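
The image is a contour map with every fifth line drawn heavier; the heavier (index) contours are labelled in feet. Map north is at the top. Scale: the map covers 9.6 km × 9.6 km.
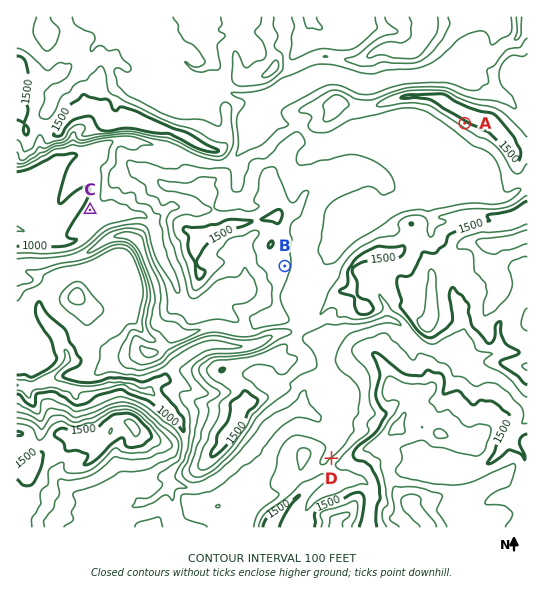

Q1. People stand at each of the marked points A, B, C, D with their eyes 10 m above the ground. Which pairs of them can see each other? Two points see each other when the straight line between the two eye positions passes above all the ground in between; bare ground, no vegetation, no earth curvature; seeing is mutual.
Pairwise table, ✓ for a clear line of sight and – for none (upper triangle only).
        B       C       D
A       ✓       –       –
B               –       ✓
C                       –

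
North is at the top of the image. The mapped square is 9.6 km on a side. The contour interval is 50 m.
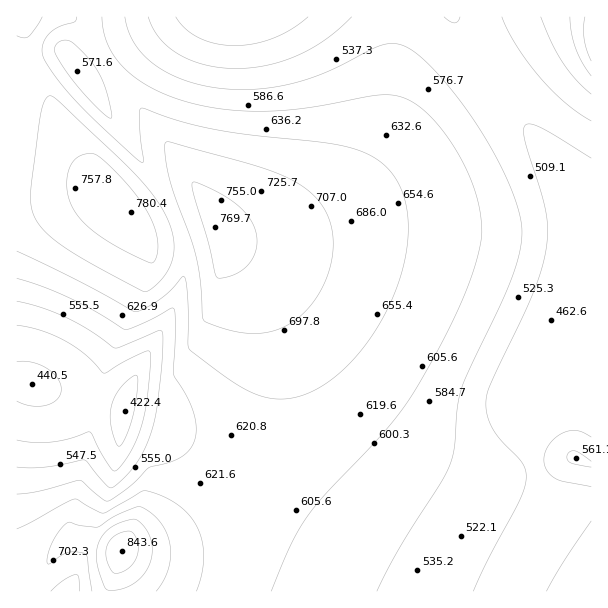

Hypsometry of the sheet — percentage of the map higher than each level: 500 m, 84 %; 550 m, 69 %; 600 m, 52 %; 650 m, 29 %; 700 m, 14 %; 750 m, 4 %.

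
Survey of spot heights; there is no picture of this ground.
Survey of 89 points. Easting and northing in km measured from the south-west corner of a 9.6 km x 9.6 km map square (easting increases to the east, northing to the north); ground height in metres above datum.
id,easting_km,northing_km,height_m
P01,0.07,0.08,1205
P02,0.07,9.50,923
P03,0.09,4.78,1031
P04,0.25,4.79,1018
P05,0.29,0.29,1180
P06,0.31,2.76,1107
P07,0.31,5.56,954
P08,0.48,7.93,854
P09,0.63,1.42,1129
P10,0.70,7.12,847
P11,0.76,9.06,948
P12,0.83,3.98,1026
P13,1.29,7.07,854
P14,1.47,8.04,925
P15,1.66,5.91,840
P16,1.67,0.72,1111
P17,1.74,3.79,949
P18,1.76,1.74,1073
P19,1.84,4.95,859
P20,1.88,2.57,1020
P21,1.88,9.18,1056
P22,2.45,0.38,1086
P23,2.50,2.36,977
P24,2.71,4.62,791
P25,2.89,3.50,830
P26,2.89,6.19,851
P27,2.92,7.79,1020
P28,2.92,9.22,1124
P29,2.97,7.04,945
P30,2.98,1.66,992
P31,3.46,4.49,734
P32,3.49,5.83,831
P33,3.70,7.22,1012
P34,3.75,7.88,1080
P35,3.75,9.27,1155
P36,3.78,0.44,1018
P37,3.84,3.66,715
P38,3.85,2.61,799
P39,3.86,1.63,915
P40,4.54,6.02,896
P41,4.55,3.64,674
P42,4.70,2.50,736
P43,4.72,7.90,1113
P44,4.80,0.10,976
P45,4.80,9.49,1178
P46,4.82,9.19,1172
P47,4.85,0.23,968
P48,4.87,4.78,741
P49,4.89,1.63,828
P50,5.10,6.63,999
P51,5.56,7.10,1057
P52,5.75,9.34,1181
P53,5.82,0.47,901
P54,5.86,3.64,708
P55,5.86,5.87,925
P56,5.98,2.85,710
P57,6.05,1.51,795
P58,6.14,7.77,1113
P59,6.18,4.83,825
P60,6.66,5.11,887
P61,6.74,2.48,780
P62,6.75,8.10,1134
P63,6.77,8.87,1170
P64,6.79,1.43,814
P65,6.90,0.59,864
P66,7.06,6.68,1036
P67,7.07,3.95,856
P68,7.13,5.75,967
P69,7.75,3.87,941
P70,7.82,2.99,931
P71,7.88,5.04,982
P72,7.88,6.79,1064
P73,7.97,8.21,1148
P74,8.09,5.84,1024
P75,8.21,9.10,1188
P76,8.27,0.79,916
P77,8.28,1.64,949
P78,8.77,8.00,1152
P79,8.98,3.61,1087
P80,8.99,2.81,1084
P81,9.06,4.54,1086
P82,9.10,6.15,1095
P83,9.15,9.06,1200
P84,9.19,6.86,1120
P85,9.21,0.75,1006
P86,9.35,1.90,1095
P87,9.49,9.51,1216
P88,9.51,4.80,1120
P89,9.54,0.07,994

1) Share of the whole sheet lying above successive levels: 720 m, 96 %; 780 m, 89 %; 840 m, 81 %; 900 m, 65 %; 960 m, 53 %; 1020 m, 41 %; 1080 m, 27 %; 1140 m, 11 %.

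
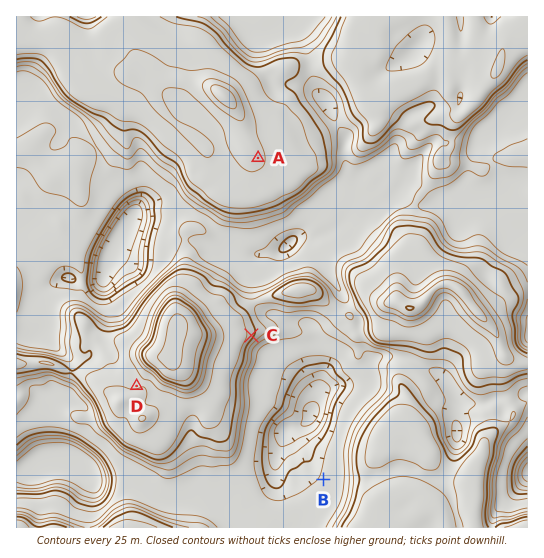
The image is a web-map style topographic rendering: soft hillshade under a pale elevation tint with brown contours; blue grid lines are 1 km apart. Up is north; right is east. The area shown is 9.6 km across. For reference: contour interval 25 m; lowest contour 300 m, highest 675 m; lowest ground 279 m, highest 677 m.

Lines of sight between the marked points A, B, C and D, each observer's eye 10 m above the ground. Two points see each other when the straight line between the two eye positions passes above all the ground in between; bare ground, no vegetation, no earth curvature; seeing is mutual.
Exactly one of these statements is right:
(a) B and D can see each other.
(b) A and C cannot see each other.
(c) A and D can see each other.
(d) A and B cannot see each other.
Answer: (d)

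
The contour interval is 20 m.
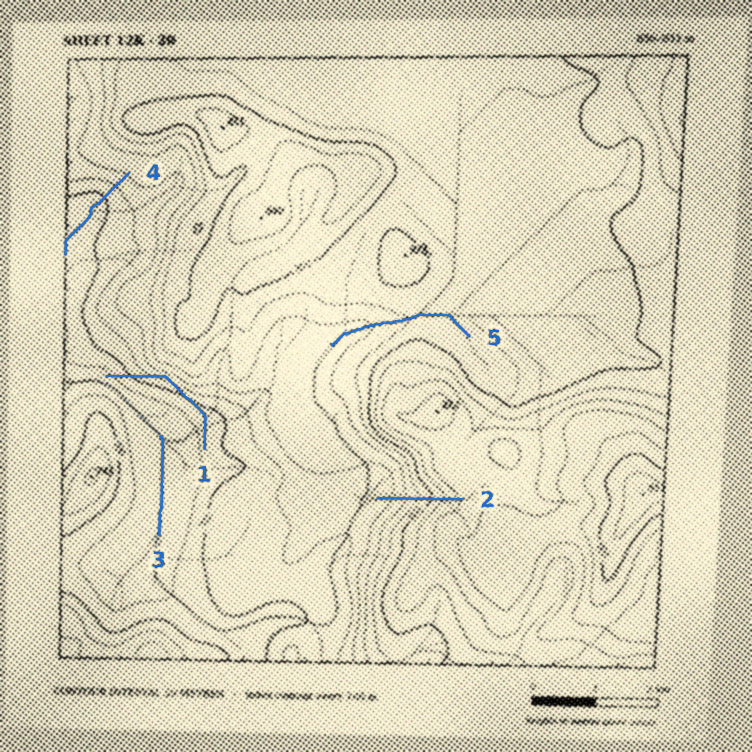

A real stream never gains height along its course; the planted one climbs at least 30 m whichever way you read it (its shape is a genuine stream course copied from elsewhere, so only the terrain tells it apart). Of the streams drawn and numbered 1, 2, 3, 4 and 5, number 1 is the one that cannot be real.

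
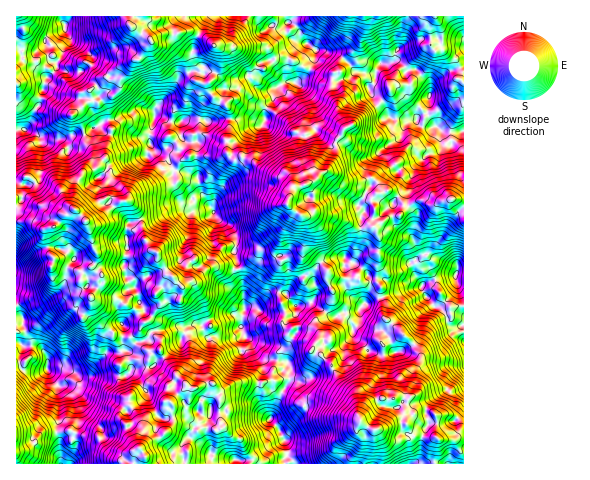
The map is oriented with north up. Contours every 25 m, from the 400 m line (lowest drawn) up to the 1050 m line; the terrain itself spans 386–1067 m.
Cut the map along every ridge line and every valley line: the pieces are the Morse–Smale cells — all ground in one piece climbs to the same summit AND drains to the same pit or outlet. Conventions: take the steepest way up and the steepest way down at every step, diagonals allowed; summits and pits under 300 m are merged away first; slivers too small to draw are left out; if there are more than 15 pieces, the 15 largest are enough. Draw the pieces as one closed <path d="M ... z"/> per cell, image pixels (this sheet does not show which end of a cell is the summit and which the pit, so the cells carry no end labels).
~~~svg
<path d="M292 16l-223 0-4 8 0 7 5 9-13 22 0 6-12 13-6 23-5 8-4 11-5 6-9 2 0 185 7 3 0 8 3 9-3 10 15 0 10 11 0 13 10 16 1 24-2 25 2 4 0 10 3-7 4-2 7 0 3 2 0 7-6 10 0 5 164 0 2-5 17 1 6 4 25-1 3-7-1-14-8-14-16-19-3-10-1-14 4-14 0-7-7-9-4-14-8-9-13 6-14-2-8 2-6-12 7-7 21-5 7 2 5 5 3-10-1-20-4-11-6-8 3-7-3-13 3-13-3-7-6-8-5-2-9-7-1-5-5-5-15-5-3 4-7 0-4-4 0-5-7-12 2-14-5-9-15-10-5-14 6-21 7 1 11 6 7 0 5-3 17 0 4 2 43-2 14 4 3-4 0-10 7-10 3-11-7 3-10-1-7-7-3-7 13 2-4-5 1-9 12-4 10 11 3 9 7 1-3-6 0-16 11-14 7-2-12-3-7-6-1-8 6-7z"/><path d="M362 72l-7 0-6 6-10 3-23-8-5 0-14 9-9-1-8 4-4 3-3 11-7 10 0 10-3 4-14-4-27 0-6 2-31-2-3 1 10 7 4 10 0 29 3 22 15 27 9 7 5 2 6 8 3 7-3 13 4 11 0 9 4 11 3 25 12-3 15-14 6 0 8 3 8 11 18-2 15 11 9 3 7-5 14-1 8-8 9-3 33-11 13-1 2-4-7-8-5-13 15-9 30 12 3 6 6-3 0-137-19 0-7-5-15 0-7-7-26-2-15-15-7-15 6-5 1-9z"/><path d="M427 254l-17 9 5 13 7 8-2 4-13 1-33 11-20 12-11 0-9 5-22-14-18 2-8-11-14-3-13 13-13 2-4 16-5-6-7-2-21 5-7 7 6 12 6-2 16 2 13-6 8 9 3 12 8 11 0 7-4 14 1 14 3 10 16 19 8 14 1 14-3 3 1 5 179-1 0-193-6 2-3-6z"/><path d="M463 16l-170 0-7 10 0 6 6 7 14 4-7 2-11 14 1 19 8 4 14-9 5 0 23 8 10-3 6-6 20 1 0 7-7 8 2 3 5 12 15 15 26 2 7 7 15 0 7 5 18 0z"/><path d="M21 317l-5 1 0 145 53 1 1-5 6-10 0-7-3-2-7 0-4 2-3 7 0-10-2-4 2-25-1-24-10-16 0-13-4-6-6-5-15 0 3-10z"/><path d="M68 16l-52 1 1 113 8-1 5-6 4-11 5-8 6-23 12-13 0-6 13-22-5-9z"/><path d="M158 115l-4 3-5 22 7 12 13 8 5 9-2 14 7 12 0 5 4 4 7 0 3-4 15 5-9-17-3-22 1-25-5-14-7-6-12 1z"/><path d="M271 60l-12 4-1 9 5 6-14-3 3 7 11 8 6 0 19-9z"/>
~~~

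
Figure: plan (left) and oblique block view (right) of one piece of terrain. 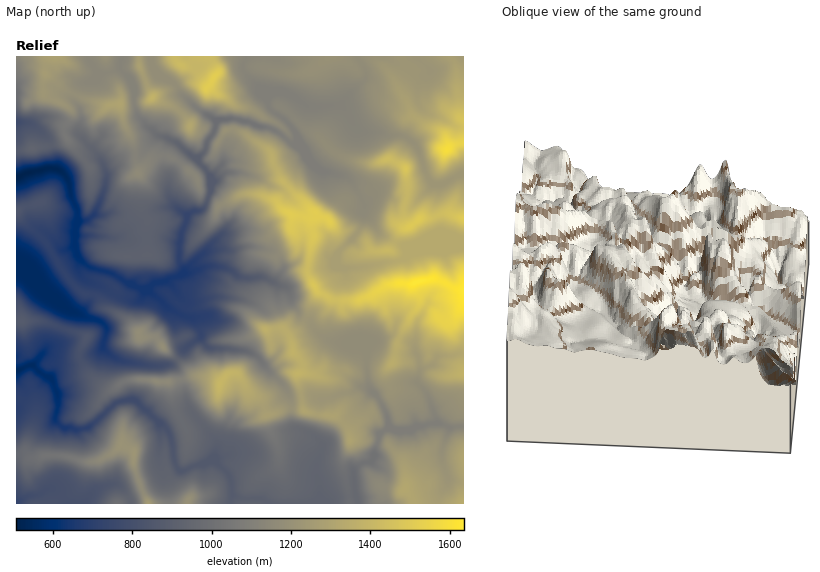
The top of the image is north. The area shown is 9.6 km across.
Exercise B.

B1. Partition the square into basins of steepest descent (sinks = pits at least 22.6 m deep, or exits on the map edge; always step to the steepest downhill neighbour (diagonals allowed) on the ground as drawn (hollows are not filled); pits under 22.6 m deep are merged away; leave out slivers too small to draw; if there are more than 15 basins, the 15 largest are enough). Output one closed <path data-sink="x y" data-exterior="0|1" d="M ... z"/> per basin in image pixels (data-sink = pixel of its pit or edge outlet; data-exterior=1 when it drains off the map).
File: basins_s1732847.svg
<path data-sink="18 177" data-exterior="0" d="M463 56l-447 1 1 39 15 3 11-6 23 12 6 6-1 7-7 9 2 10-2 3-14 6-34 5 1 62 28 28 21 35 15 16 14 3 9 13 20 9 17 20 14 0 16 18 24 20-21 7-33-3-14 1-21 15 2 6 14 16 1 9-2 18 13 8 0 15 14 37 316-1z"/><path data-sink="17 370" data-exterior="1" d="M41 321l-25 0 0 132 8 1 4 3 28-2 28 7 14-1 15-8 9-10 0-26-16-20 6-7-13-6-17-19-3-11 7-15-2-3z"/><path data-sink="17 262" data-exterior="1" d="M17 211l0 110 24 0 43 15 2 3-6 10 0 11 6 10 13 14 10 6 6-2 9-6 9-3 41 3 21-7-24-20-16-18-14 0-17-20-20-9-9-13-14-3-15-16-21-35-25-25z"/><path data-sink="17 503" data-exterior="1" d="M122 444l-12 11-18 7-8 0-28-7-28 2-4-3-7 0-1 49 131 1 1-3-14-34 0-15z"/><path data-sink="17 122" data-exterior="1" d="M43 93l-11 6-11-3-5 0 1 54 33-4 16-8-2-11 7-9 1-7-6-6z"/>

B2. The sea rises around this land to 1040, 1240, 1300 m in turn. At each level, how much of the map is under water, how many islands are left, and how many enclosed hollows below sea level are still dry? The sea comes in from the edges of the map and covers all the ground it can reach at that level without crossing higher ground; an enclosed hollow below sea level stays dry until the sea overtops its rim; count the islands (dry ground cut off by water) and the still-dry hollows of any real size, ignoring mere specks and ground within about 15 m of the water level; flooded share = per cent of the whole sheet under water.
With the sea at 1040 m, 41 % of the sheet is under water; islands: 1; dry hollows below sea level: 0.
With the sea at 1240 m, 75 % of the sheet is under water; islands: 4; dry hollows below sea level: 0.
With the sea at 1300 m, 83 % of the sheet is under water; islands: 3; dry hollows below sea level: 0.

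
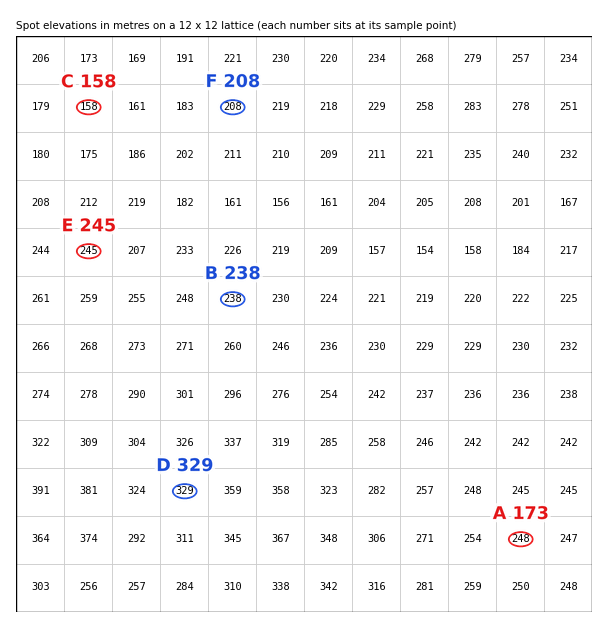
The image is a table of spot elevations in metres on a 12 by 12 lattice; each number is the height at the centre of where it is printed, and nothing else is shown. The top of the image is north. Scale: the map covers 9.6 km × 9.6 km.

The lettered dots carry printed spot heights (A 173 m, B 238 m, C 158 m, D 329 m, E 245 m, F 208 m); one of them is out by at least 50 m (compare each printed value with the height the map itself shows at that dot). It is A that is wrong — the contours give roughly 248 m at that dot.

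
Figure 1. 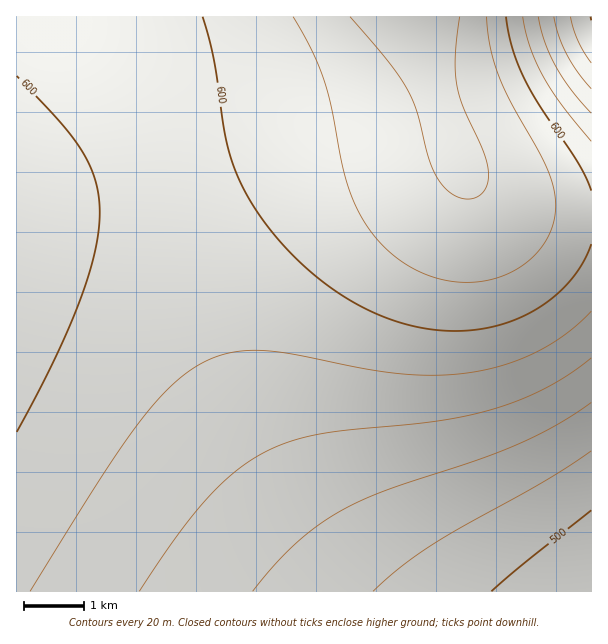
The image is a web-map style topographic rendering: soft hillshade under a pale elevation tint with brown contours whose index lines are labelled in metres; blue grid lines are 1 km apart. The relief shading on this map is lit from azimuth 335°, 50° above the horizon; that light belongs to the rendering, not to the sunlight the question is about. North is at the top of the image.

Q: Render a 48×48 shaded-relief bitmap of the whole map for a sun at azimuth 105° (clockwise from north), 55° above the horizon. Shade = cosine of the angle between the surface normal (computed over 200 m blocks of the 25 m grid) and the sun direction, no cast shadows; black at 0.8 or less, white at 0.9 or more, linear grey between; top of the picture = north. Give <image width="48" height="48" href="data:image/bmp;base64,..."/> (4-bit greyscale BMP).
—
<image width="48" height="48" href="data:image/bmp;base64,Qk32BAAAAAAAAHYAAAAoAAAAMAAAADAAAAABAAQAAAAAAIAEAAATCwAAEwsAABAAAAAAAAAAAAAAABEREQAiIiIAMzMzAERERABVVVUAZmZmAHd3dwCIiIgAmZmZAKqqqgC7u7sAzMzMAN3d3QDu7u4A////AEREREREREREREREREREREREREREREREREREREREREREREREREREREREREREREREREREREREREREREREREREREREREREREREREREREREREREREREREREREREREREREREREREREREREREREREREREREREREREREREREREREREREREREREREREREREREREREREREREREREREREREREREREREREREREREREREREREREREREREREREREREREREREREREREREREREREREREREREREREREREREREREREREREREREREREREREREREREREREREREVURERERERERERERERERERERERERERERFVURERERERERERERERERERERERERERERVVUREREREREREREREQzMzNERERERERERVVURERERERERERERDMzMzMzREREREREVVVUREREREREREREMzMzMzMzM0REREREVVVURERERERERERDMzMzMzMzMzREREREVVVUREREREREREQzMzMzMzMzMzREREREVVVURERERERERDMzMzMzMzMzMzNERERFVVVURERERERERDMzMzMzMzMzMzM0RERFVVVUREREREREQzMzMzMzMzMzMzM0RERFVVVUREREREREMzMzMzMzMzMzMzMzRERFVVVURERERERDMzMzMzMzMzMzMzMzRERFVVVUREREREQzMzMzMzMzMzMzMzMzRERFVVVUREREREQzMzMzMzMzMyIzMzMzNERFVVVUREREREMzMzMzMzMyIiIiMzMzNEREVVVURERERDMzMzMzMzMiIiIiIzMzNEREVVVUREREQzMzMzMzMzIiIiIiIjMzM0REVVVUREREQzMzMzMzMyIiIiIiIiMzM0REVVVUREREMzMzMzMzMiIiIiIiIiMzM0REVVVURERDMzMzMzMzMiIiIiIiIiIzM0REVVVURERDMzMzMzMzIiIiIiIiIiIzM0REVVVUREQzMzMzMzMzIiIiIiIiIiIzM0REVVVUREMzMzMzMzMyIiIiIiIiIiIzM0REVVVUREMzMzMzMzMyIiIiIiIiIiIjM0REVVVURDMzMzMzMzMyIiIiIiIiIiIjM0RFVVVURDMzMzMzMzMiIiIiIiIiIiIjM0RFVVVUQzMzMzMzMzMiIiIiIiIiIiIzM0RFVVVUQzMzMzMzMzMiIiIiIiIiIiIzNERVVWZkMzMzMzMzMzIiIiIiIiIiIiIzNEVVVmZjMzMzMzMzMzIiIiIiIiIiIiIzREVVZmZjMzMzMzMzMyIiIiIiIiIiIiMzRFVWZmZjMzMzMzMzMyIiIiIiIiIiIiM0RFVmZ2ZjMzMzMzMzMiIiIiIiIiIiIjM0RVZnd3djMzMzMzMzIiIiIiIiIiIiIjNEVWZ3d3dzMzMzMzMyIiIiIiIiIiIiIjNEVmd3iHdzMzMzMzMiIiIiIiIiIiIiIzRFVmd4iIdzMzMzMyIiIiIiIiIiESIiIzRFZneIiIdzMzMzMiIiIiIiIiIhERIiIzRVZ3iIiIhw=="/>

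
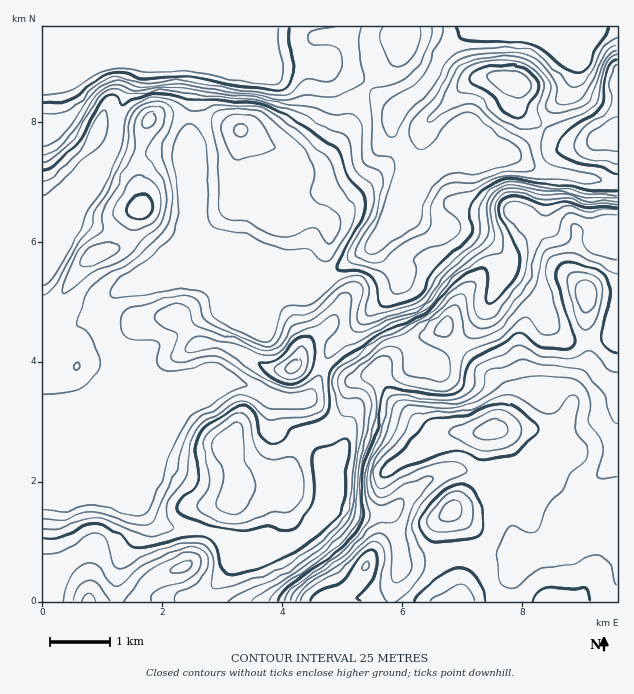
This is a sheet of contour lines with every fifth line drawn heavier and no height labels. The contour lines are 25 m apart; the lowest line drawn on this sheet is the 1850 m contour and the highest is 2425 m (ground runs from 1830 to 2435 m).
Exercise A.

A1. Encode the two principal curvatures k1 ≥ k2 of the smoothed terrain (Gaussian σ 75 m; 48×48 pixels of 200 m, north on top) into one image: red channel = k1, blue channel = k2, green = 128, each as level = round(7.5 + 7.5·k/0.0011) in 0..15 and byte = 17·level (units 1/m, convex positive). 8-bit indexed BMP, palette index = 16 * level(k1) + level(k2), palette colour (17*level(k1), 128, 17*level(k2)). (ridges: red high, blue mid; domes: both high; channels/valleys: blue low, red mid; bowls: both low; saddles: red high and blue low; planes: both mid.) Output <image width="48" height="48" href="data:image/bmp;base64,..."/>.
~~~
<image width="48" height="48" href="data:image/bmp;base64,Qk02DQAAAAAAADYEAAAoAAAAMAAAADAAAAABAAgAAAAAAAAJAAATCwAAEwsAAAABAAAAAAAAAIAAABGAAAAigAAAM4AAAESAAABVgAAAZoAAAHeAAACIgAAAmYAAAKqAAAC7gAAAzIAAAN2AAADugAAA/4AAAACAEQARgBEAIoARADOAEQBEgBEAVYARAGaAEQB3gBEAiIARAJmAEQCqgBEAu4ARAMyAEQDdgBEA7oARAP+AEQAAgCIAEYAiACKAIgAzgCIARIAiAFWAIgBmgCIAd4AiAIiAIgCZgCIAqoAiALuAIgDMgCIA3YAiAO6AIgD/gCIAAIAzABGAMwAigDMAM4AzAESAMwBVgDMAZoAzAHeAMwCIgDMAmYAzAKqAMwC7gDMAzIAzAN2AMwDugDMA/4AzAACARAARgEQAIoBEADOARABEgEQAVYBEAGaARAB3gEQAiIBEAJmARACqgEQAu4BEAMyARADdgEQA7oBEAP+ARAAAgFUAEYBVACKAVQAzgFUARIBVAFWAVQBmgFUAd4BVAIiAVQCZgFUAqoBVALuAVQDMgFUA3YBVAO6AVQD/gFUAAIBmABGAZgAigGYAM4BmAESAZgBVgGYAZoBmAHeAZgCIgGYAmYBmAKqAZgC7gGYAzIBmAN2AZgDugGYA/4BmAACAdwARgHcAIoB3ADOAdwBEgHcAVYB3AGaAdwB3gHcAiIB3AJmAdwCqgHcAu4B3AMyAdwDdgHcA7oB3AP+AdwAAgIgAEYCIACKAiAAzgIgARICIAFWAiABmgIgAd4CIAIiAiACZgIgAqoCIALuAiADMgIgA3YCIAO6AiAD/gIgAAICZABGAmQAigJkAM4CZAESAmQBVgJkAZoCZAHeAmQCIgJkAmYCZAKqAmQC7gJkAzICZAN2AmQDugJkA/4CZAACAqgARgKoAIoCqADOAqgBEgKoAVYCqAGaAqgB3gKoAiICqAJmAqgCqgKoAu4CqAMyAqgDdgKoA7oCqAP+AqgAAgLsAEYC7ACKAuwAzgLsARIC7AFWAuwBmgLsAd4C7AIiAuwCZgLsAqoC7ALuAuwDMgLsA3YC7AO6AuwD/gLsAAIDMABGAzAAigMwAM4DMAESAzABVgMwAZoDMAHeAzACIgMwAmYDMAKqAzAC7gMwAzIDMAN2AzADugMwA/4DMAACA3QARgN0AIoDdADOA3QBEgN0AVYDdAGaA3QB3gN0AiIDdAJmA3QCqgN0Au4DdAMyA3QDdgN0A7oDdAP+A3QAAgO4AEYDuACKA7gAzgO4ARIDuAFWA7gBmgO4Ad4DuAIiA7gCZgO4AqoDuALuA7gDMgO4A3YDuAO6A7gD/gO4AAID/ABGA/wAigP8AM4D/AESA/wBVgP8AZoD/AHeA/wCIgP8AmYD/AKqA/wC7gP8AzID/AN2A/wDugP8A/4D/AHeEltrKpJSopoRzcnN0lqe3x8bU9vrquIeGlZaFlKaoqZepuZeFhoaWqamnmKd2doeFlbe3dYOnx8amlpWTkoWHh5aUpLjp+Na2tqWDc3WHl4eouIZ2dnaGl5eGh6eHhpeHhqamdnOWuOj4+cq2kmN0dHV0g4SXx+bm+dmEcmWFloaXp5aGd3eGhoZ2d5eXhpeXh5enhnSElqfI+fvqk3N2dXNzc3J0hpa2+fumgnSGpoWFhYaHd3eHh4d3doeXh4eXl5iomIaUlIWGqMnnooV3h3d2c3JydHaGyPjGgoSWpYR0hIWGd3eHh3d3d4eHd5eWp7m6uce2lWSCgZCggIODhHV1hYNxcnV2pvbFkpS3t4aGpqeWhneHh4d3d4eHd4eGlqm6qZeFg5OTgoKClJanloWGl5WEcWJkk9Olg6TZ6cm5t6eGhoeIh4d3d4eHd4VkdJWllHJiY5XIyLfHyMq5p5aXmJeEdmBjo+KiYoOn2erLqJaFhoeYh3d3h4eIh4V1dIOCg3V2c4WpuaenqKmpl4aHmKiFhnJwtPbFcoGTl8rquYWEh4eYl3eHh5eYmId3h4eHh3d3hYOWl4aGl6eYl5eXmKmWhXRwpfn4hXGAgZXHxoN2h4eHp5eGhoaHmIeHh4d3d3eHd3R2hoWFlqeXh5eXmKiGhYWApfv6x4ZycICSooN1dnd2mKiXhoV1doeHh4eHd4d3d4WGhpaXp6aXlpaXmKiFdnaApOv69+enhXNzg5WEhISFhpeXl5eFdXeHh4eHh4d3h4aElqeoubinloWGl6aEdXRwksfox9foyKZ1dqiXl5aEdYaHqamWhXd3h4d3d3eHh4eDhKe6ysm4lnR1hqamp4ZwgZS1ppe4x7a2t7m5ubmVlZeXp5iWhXd3d3d3h4eHh3d2gqW4yOjpl4OVqMjX2MeCgYWlppaXqMfn5+jZyrjGtqeYlnZ2dYeHd4d3d3eHh3eHg5KVhsj7yKOlp5aFtNWFcXWnuMjY6NfGtsfayqiWhoanp4Z2dYaFhYaHd3d3d3d3h4SCYqXotnJhgHBBctSlYnPH+OjHp4aFdIa3tqZ1ZXaYuZiWhZeXloSFh3eHh4eHh4d2cpGhkICAoJBgY8fYdJLz1YWEc1JigoKTpKWFdoaYuZiFhoanuJiFhoeHh4WEhIV2dmKAgaTX+9igoNn699jlgmODc1NTlaeml5eXqKenqJZ2hoaXqbmnhYd3hqa3pYNyYnOW5/b2+/yzsLS45/npdWR1dmV0uLqpl5eop6iXlqaHhoaGmKmXhYaGdYW36Nimpdb49uSi1/m2cIGDdcj5toV2dXWUtZiXlqindYd1hbeXdXeGlqeGhZaGdnSEp9r49vf4lVBRpvjWhHKSgpfZ5rWllpa0o4WHl8iXZXVzhMWFZYaGhpeGhJeol4aGpLXHtqWBcEFTtcjW1pejkJSo1/b2+NrHk4N1htemZWVzpdWFdZiXhoeHhZept7e4uLWTcnBzdnWDxpaV19mmcICElrbV9/rJhWJkdse2dXR0t+eVdKaohoaHhaaot7fJyrmWY3Z3d4aUt4Z0p/jXhHBwcWJTlPf3lmJidbjHloSFuPmWcrTXp4WGhYSFhoaXqMi2lIeHh4eFlHRidNj5yZVyYmFBY8f413Ryg5e2pYSGyfu4kXHm95Z1dHNyc3OCgoKDhYd3d4eHh3d2caTa+teUdXRygqbo97eEcnWlpZam2OzIsWGT9+aGhYSDc3V3h4eHh3d3d3eHh3aFg7Czp7SzlnaEgpOm5/emc2N2qKnY17imk3Zwx/n4yLiXhYN1h4eHh3d3d4aFhIWGt8SQcWOluKiGhIOEltfWhGOFuMm4poSEdHeCgtnp6NfHl4aEhYeHhnZ1c4OFl4aGyNeEYFBzqLiol4V0hZW0pHaVtaaVpHR0dXeGcJSkpKS1poeVlHaFlIR0hpiomIeFqNm3dXBygoanlnVkZGOSpJWlpXWEt4aGl3d3c4SlpZW3uLilhISWqKiXp6ioqZiVqLnYuJOBdnN0pYVlZXSVt8fGpoSo2tbn+YaHhpK3yMjKy7qWg4OWqKmYl5eYmJiWl5i42KeAhnaDuKiWpaTG/PzoxcT5+OT4+JWFh4KDp7ioycqXgoKFmKiYmIiHh4d3h5eYuMiCdIeDp7q4tcPn/PzY1ebqp4SVdMiWhXZxhbenuMmngnN1l6iYh4iHh4aGh5eHmMeVc3eFk7mopaPG6bmXdHOigFCAgMX3lnV0grjIt7eng3R1l6eXd4eHh5iXl5eGhqfGhIaHhJOVc3GRs6KAgICAgHBgopLn+JZ0gJbXtpaWc3R1l6eWd4eHmLiXmJiHdXanpoaGh4aFdXSBgHCAk5WVlZeFp2KG5/algHPWxZWFZGR1h6enhoeXuKiWl6eXdnR2lZWWhYZ3d3d3dVN1mLnHx9m4mFNzhfb5knDG5pZ2dXR1h6i5p6a3uJiGhpenl4V0hKa4l4R3d4eEgoSUpZent8nIuHZzcqb5tYDH+bmWhJSVp8rbybe3p4eGdoanqId0c6fZuIV0dnOClqfGtKWmt7jIybemkoX41pDH/fvHpLXF5+np6unXtqaWhnaXp5d0c5S46Md1U3SXucnHpJOVloalxpeXlJPp+bLS6vv35tXm5+fY2ci1s6WWhoaXp5Z1dIKEt/bGhYWXqLe1g3BiVGST5HR0dIK3/PnCpKjH2Me3poRzgoFggLWWdoaXlqWWhYNxc7bmpoaGp7jayKSCcoOk93Z1dIGg1ceEYXGCk4OCgXBwgHBSdLaWdnaGlpanqJeDcIXY6Pf4+fr72cWkgoG1+nd3hoWBkJCBcnGBgYGCg3R1dnZlhqWVdWaGl4eXqKmWgJG32ej46drJp4SEY2CV/IeHh4d2hYWFdnZ2hoaGh3d3d3Z1h6aHd3Z2l4eHqLiYg4CjpZaWlqa1pIJzZXCi+IeIiId3d4eHh3d3d3d3d3eHh4aFmKmYl4aGmJiHmLmohoOCkoODgoKSkoN3d4OR03eHh4d3h4iIh4d3d3d3d4d3h4aFmKmYmJeGh5mYmKipqKaVhXRzc4OEhYd3h3Zzow=="/>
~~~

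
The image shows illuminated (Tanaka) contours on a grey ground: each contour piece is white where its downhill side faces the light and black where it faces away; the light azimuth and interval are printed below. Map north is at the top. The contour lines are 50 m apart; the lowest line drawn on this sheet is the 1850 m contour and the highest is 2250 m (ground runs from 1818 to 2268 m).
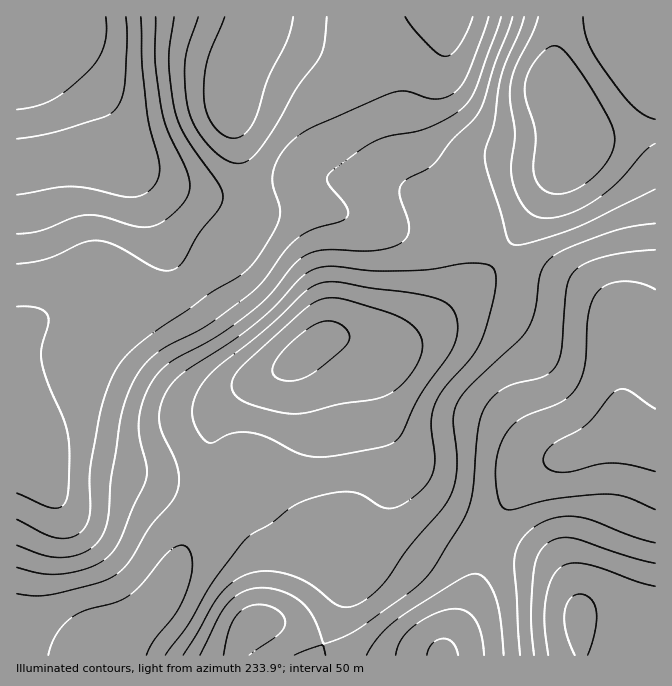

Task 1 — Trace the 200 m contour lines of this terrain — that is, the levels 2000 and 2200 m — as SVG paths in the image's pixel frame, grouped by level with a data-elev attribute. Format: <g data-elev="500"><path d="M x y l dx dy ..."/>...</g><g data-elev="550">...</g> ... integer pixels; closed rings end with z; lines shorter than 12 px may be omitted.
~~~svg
<g data-elev="2000"><path d="M200 655l18-37 7-11 10-11 14-6 11-2 14 1 13 4 11 7 8 7 6 8 12 29 18-6 15-8 61-45 16-18 27-43 7-14 5-22 5-61 3-12 5-10 8-9 10-7 11-5 29-7 8-6 5-8 5-16 4-59 6-14 10-9 18-7 25-5 30-3"/><path d="M326 655l-2-9-2-1-28 10"/><path d="M655 543l-25-7-38-16-17-3-11-1-12 3-12 4-10 7-11 14-5 16 6 95"/><path d="M17 234l23-3 32-13 15-3 16 2 34 10 13 0 9-3 8-5 12-10 6-9 5-12-1-11-22-47-7-27-5-43 1-43"/><path d="M501 17l-25 71-6 11-6 8-16 11-21 10-13 4-26 4-13 5-13 8-29 21-5 5-1 7 20 25 1 6-2 5-6 4-26 7-16 8-11 11-22 31-15 14-45 34-45 23-18 18-11 19-9 23-11 68-3 42-5 14-6 9-7 6-8 4-20 5-18-3-27-10"/></g><g data-elev="2200"><path d="M288 413l17 0 35-9 34-5 18-7 15-13 11-17 5-15-4-14-7-8-13-8-47-16-22-3-8 1-8 4-12 9-57 51-9 10-4 9 1 10 9 8 18 7z"/><path d="M552 193l8 1 10-2 10-5 12-8 10-10 7-11 4-9 2-9-1-8-4-10-21-37-22-31-7-7-5-1-8 3-12 12-8 14-2 13 1 12 9 32-2 33 1 10 6 12 5 4z"/></g>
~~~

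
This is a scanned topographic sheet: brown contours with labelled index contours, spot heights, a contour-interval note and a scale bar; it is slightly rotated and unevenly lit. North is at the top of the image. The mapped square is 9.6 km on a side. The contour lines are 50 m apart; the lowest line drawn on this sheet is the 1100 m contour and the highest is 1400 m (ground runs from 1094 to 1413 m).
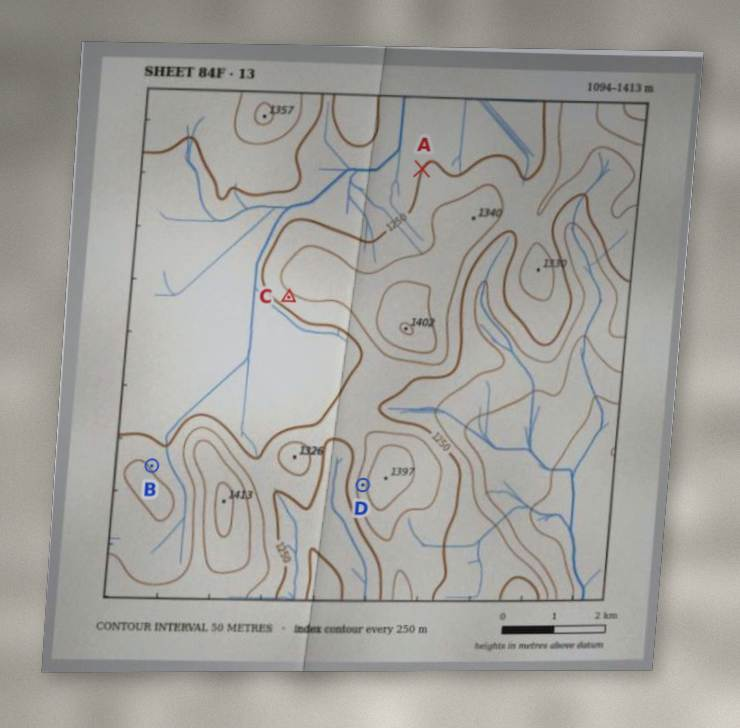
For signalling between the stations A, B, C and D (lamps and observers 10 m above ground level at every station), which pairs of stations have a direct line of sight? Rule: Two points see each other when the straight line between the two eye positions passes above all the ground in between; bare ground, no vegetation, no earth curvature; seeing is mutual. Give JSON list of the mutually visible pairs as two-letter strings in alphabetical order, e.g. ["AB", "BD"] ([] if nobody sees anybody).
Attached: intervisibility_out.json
["BC", "CD"]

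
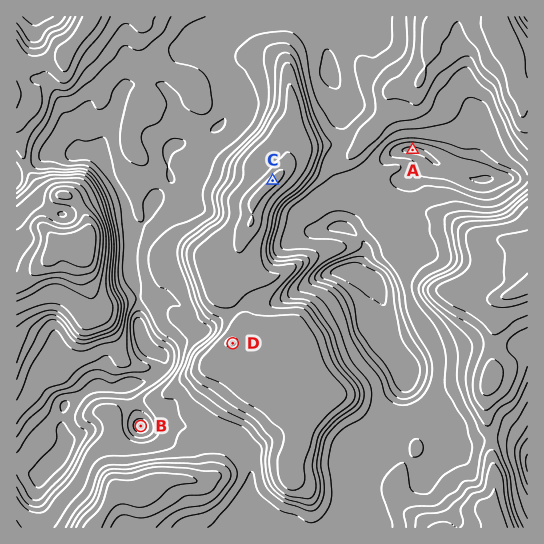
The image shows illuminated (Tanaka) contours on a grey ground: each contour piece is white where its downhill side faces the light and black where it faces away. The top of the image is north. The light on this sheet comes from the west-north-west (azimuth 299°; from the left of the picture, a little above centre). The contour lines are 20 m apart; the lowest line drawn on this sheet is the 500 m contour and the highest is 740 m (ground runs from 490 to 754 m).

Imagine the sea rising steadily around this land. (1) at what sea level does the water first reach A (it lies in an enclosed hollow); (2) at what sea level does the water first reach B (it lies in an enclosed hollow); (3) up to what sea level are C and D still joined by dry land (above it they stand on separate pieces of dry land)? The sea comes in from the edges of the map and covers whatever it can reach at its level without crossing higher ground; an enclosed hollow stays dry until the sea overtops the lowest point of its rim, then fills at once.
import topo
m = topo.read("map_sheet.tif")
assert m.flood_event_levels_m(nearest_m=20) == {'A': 580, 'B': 540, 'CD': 660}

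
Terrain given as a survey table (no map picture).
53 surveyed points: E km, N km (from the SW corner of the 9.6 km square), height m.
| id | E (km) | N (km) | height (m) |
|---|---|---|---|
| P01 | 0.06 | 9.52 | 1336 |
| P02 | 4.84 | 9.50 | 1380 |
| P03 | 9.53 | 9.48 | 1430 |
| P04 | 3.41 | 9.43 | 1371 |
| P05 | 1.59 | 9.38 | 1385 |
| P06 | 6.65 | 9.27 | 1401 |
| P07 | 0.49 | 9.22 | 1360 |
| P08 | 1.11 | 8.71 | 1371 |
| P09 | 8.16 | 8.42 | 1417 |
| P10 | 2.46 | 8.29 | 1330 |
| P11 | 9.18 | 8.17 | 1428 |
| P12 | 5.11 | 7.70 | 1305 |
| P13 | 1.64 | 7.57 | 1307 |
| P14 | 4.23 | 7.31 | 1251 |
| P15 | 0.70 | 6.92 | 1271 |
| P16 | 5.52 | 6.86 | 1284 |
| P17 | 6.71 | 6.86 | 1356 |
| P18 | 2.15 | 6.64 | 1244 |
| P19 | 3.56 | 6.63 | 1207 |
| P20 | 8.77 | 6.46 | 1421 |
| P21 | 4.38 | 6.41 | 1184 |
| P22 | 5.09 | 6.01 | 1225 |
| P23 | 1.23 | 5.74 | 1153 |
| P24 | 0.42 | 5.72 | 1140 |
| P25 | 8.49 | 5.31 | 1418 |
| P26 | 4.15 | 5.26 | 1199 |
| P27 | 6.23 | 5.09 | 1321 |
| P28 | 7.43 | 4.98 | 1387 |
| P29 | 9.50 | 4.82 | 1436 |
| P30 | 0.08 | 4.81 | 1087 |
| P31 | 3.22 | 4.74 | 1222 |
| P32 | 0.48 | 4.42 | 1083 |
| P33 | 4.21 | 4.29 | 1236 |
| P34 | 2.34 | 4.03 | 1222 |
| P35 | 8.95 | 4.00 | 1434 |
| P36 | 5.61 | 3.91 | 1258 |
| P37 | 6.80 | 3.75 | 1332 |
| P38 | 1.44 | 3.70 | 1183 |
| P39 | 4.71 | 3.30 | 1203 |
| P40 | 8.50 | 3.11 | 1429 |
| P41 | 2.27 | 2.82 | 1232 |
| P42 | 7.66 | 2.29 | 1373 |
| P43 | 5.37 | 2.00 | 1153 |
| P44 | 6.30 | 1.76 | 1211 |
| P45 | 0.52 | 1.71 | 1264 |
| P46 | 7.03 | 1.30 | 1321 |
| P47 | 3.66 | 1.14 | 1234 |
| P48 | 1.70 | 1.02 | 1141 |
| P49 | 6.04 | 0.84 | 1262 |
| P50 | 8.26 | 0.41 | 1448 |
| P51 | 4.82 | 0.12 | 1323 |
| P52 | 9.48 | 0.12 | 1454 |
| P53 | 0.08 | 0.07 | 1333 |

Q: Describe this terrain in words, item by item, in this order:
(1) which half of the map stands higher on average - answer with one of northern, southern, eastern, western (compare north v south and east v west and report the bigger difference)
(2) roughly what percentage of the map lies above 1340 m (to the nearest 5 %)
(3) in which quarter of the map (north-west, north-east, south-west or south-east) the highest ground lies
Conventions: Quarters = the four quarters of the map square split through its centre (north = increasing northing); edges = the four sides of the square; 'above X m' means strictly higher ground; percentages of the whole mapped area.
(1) Taken as a whole, the eastern half is higher than the western.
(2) Ground above 1340 m makes up about 40 % of the sheet.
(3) The highest ground is in the south-east quarter.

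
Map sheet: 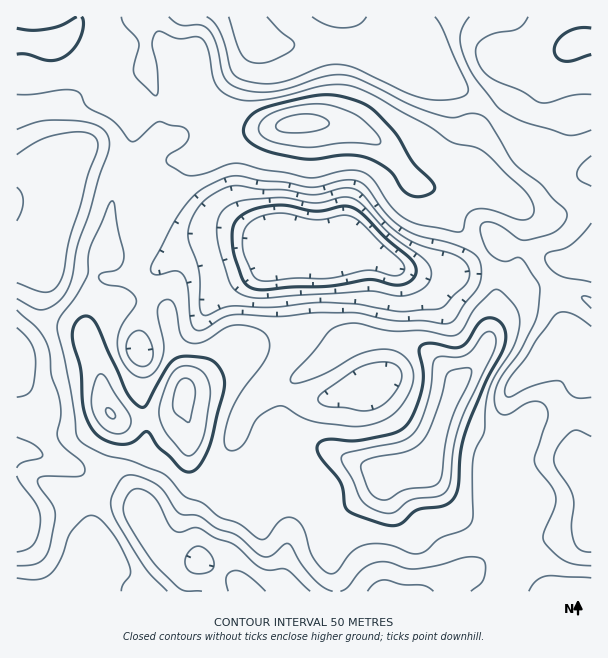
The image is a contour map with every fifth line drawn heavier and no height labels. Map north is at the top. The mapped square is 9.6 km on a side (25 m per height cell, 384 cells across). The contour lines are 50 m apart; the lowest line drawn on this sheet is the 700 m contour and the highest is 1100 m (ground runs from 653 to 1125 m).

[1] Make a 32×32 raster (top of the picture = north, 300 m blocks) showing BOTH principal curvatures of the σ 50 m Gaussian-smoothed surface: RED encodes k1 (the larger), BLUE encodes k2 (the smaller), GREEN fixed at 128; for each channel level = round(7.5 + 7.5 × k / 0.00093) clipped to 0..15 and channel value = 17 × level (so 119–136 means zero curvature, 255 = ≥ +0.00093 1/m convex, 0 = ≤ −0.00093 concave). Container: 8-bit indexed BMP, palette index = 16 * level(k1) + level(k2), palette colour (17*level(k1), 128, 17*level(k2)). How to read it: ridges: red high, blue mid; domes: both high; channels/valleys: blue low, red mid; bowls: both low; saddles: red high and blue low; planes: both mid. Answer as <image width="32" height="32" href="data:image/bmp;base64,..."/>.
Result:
<image width="32" height="32" href="data:image/bmp;base64,Qk02CAAAAAAAADYEAAAoAAAAIAAAACAAAAABAAgAAAAAAAAEAAATCwAAEwsAAAABAAAAAAAAAIAAABGAAAAigAAAM4AAAESAAABVgAAAZoAAAHeAAACIgAAAmYAAAKqAAAC7gAAAzIAAAN2AAADugAAA/4AAAACAEQARgBEAIoARADOAEQBEgBEAVYARAGaAEQB3gBEAiIARAJmAEQCqgBEAu4ARAMyAEQDdgBEA7oARAP+AEQAAgCIAEYAiACKAIgAzgCIARIAiAFWAIgBmgCIAd4AiAIiAIgCZgCIAqoAiALuAIgDMgCIA3YAiAO6AIgD/gCIAAIAzABGAMwAigDMAM4AzAESAMwBVgDMAZoAzAHeAMwCIgDMAmYAzAKqAMwC7gDMAzIAzAN2AMwDugDMA/4AzAACARAARgEQAIoBEADOARABEgEQAVYBEAGaARAB3gEQAiIBEAJmARACqgEQAu4BEAMyARADdgEQA7oBEAP+ARAAAgFUAEYBVACKAVQAzgFUARIBVAFWAVQBmgFUAd4BVAIiAVQCZgFUAqoBVALuAVQDMgFUA3YBVAO6AVQD/gFUAAIBmABGAZgAigGYAM4BmAESAZgBVgGYAZoBmAHeAZgCIgGYAmYBmAKqAZgC7gGYAzIBmAN2AZgDugGYA/4BmAACAdwARgHcAIoB3ADOAdwBEgHcAVYB3AGaAdwB3gHcAiIB3AJmAdwCqgHcAu4B3AMyAdwDdgHcA7oB3AP+AdwAAgIgAEYCIACKAiAAzgIgARICIAFWAiABmgIgAd4CIAIiAiACZgIgAqoCIALuAiADMgIgA3YCIAO6AiAD/gIgAAICZABGAmQAigJkAM4CZAESAmQBVgJkAZoCZAHeAmQCIgJkAmYCZAKqAmQC7gJkAzICZAN2AmQDugJkA/4CZAACAqgARgKoAIoCqADOAqgBEgKoAVYCqAGaAqgB3gKoAiICqAJmAqgCqgKoAu4CqAMyAqgDdgKoA7oCqAP+AqgAAgLsAEYC7ACKAuwAzgLsARIC7AFWAuwBmgLsAd4C7AIiAuwCZgLsAqoC7ALuAuwDMgLsA3YC7AO6AuwD/gLsAAIDMABGAzAAigMwAM4DMAESAzABVgMwAZoDMAHeAzACIgMwAmYDMAKqAzAC7gMwAzIDMAN2AzADugMwA/4DMAACA3QARgN0AIoDdADOA3QBEgN0AVYDdAGaA3QB3gN0AiIDdAJmA3QCqgN0Au4DdAMyA3QDdgN0A7oDdAP+A3QAAgO4AEYDuACKA7gAzgO4ARIDuAFWA7gBmgO4Ad4DuAIiA7gCZgO4AqoDuALuA7gDMgO4A3YDuAO6A7gD/gO4AAID/ABGA/wAigP8AM4D/AESA/wBVgP8AZoD/AHeA/wCIgP8AmYD/AKqA/wC7gP8AzID/AN2A/wDugP8A/4D/ALelhremhqXmhFKjo3KVhXOm6qh1ZJV0hJV2hZaXqLe4hZO2h8i454SCdGOlgcWjk8nJl4V1p6ilhXSWl4amlYVUZLeXuOmVcJOEYoJz+aWSuKeWlpa3uZZ2hpWWhaWEU2R1t5jIx3FxtKSCuNXZpYKnqIaElLSGlqinlpeXloZ1YnS1psajUWGmxsXZt5impaeYo6TYpVKSpJaGdpe4l4SD2NinpcVRU6bItpiIh4eHhnWC2tvFtvnDhHZ1p8mmgffopYKltZKmldWTh4eHiId1cpXoqLfI+pR0dpfHlnKSg3GAg5SUtaaE+KOSppeHhpXm9vno17f3g3N1lqR0ZIWGpce3tNbDgaf6x3BzqIiWxseFdISE1fekcqW4yYZ1dqeFdKPY/PSwyefHc3GnqaeWhoZ1hWSV9+aBssXYp5WWloV0lfr4gJDp2LiFcoSmk3FyhWRklYX396SAcNjIppZ0lIaV98ahsNn8uLWVdJbWpYOBYlJkdOf5+GJQgraVdXOGhqb314Bg1vnFpaaXgrbo2KZzUWGU+Pj3xnGAdKeWYnWG2ObEEFDyorSmh6iWcpbI19fm9PbnYfX5xoJyhYSVtbfpt8SAs/exkPnZ2Ne1pLjZ+Pf2yIVwtvnVtoNkcvfTtsimtrW06LZgtLenttfox7emhGSUcnTH1KbIlIO2x3Nz5peXp7XJx3GSsoSXl5enpqa3tKV1hJXnl6a09fmCY1LmlZWUY6bXhLekQHCCcWGDtoJQsZVTc/eFpraTg3Z2cdi4qZeFg7eF14RzdYSEdIOAcGDBklHjxaW1YHFzhoaBt9ioh6eVlXbGY1N2doWGdXCRt7em5/ZQkbOWp4WGhoKF17d2l8eEdbWCUWFwkYFAcbj52cfYkWDHybe4l5eGhHPHyHZ2x7ZjhLSkdHW3lnGk+biXl5e118jJpqe3l4Z1grfXhoeX1qVjY6aWp9mWcrPHucm3l5eoyKeFdYaFdnaCpteWh5in2NbFyMe2t7a1pKXmloaHh7eWcpWVdHV0dWJi1aeFl5eoppWUlJanhoam97Z1l5eYt3N0hqeWp5WEYmHEt3WFdZeWxPf66MjX9/jHlLe3haeVcXSGl5eHlrbW18eolpeHl5az5fn5+ejIqJbXt5Wmp6KVqJeGh5eHhZanmJiFl4in5tWkhZa3t5e4t4RydHOQo4aXmIeHl5eXhoaGhnSXmNeyUmJgcZSnuJSBcnV0cLXYuJeHhod1l5aFh4iHdZiY+JVidXZ0gpKRgXR2dnOD6bmXh6W4htbY6aeGh5eWx8j7lHJ0lXWEgoKFd4d2c8bJqZeXldrYh3aWx4aGdbfVpPeicnSXhoOktZV1hnaVtpaWhZeGlpc="/>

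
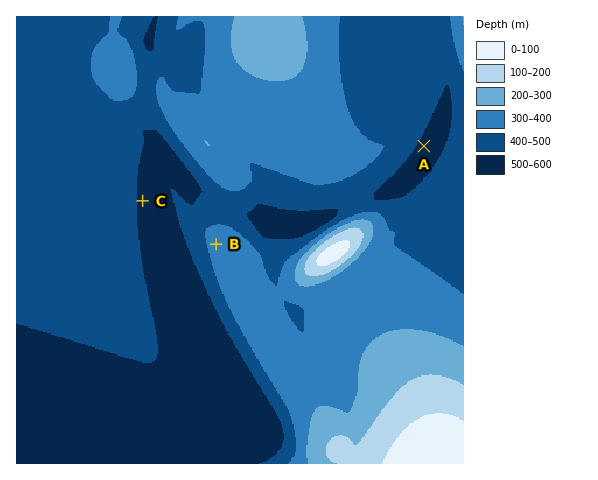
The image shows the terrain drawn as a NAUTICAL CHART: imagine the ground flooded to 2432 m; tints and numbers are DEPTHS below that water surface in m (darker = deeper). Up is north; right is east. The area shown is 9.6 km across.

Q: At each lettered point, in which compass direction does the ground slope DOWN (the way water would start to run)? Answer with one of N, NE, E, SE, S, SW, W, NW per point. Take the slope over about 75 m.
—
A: SE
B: W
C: E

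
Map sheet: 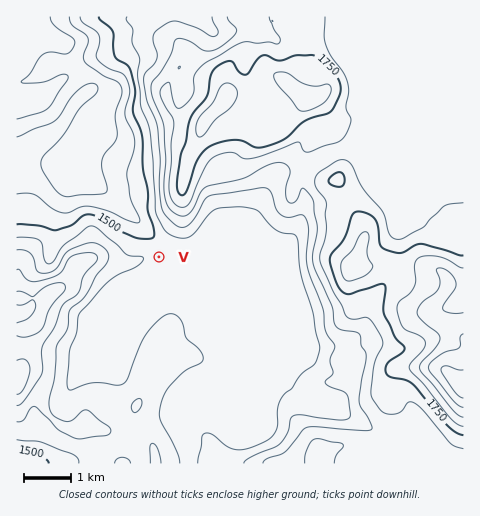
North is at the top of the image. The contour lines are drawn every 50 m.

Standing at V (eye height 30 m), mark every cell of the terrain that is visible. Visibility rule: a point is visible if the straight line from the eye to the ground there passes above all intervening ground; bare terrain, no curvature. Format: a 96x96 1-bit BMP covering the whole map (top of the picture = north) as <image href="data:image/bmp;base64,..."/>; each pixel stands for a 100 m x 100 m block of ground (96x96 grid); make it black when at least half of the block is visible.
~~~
<image width="96" height="96" href="data:image/bmp;base64,Qk2+BAAAAAAAAD4AAAAoAAAAYAAAAGAAAAABAAEAAAAAAIAEAAATCwAAEwsAAAIAAAAAAAAA////AAAAAAAAAAAAAD///wABgAAAAAACAD///wADgAAAAAACAD///4ADgAAAAAAGAD///4AHgAAAAAAOAAA///wPwAAAAAAMAAAf////gAAAAAAIAAAf///+AAAAAHwAAAAf///4AAAAf/wAAAAf///4AAAA//wAAAAP///4AAYB//4AAAAP///8AA4D//4AAAAP/+H8AB4D//+AAAAP/wH+AD4D///wAAAP/gD+AD5j///4AAAP/AD8AH5j///wAAAP/gD8AP5z///wAAAP/wH8Af57///wAAAP///+A/z////wAAAP///+B/h////wAAAP//5/D/B////wAABf//g///B////4AA////g///B////8AH////4///g////4Af////8///g////4D/////////4f///4D/////////8P///8B/////g/4P8H///+B/////gD4H8H////B/////gB8A4H//////////wB8AAH//////////4B+AAH//////////8B+AAD//////////8B/AAB//////////8A/gABx/////////4AHgAAz/////////4AAAAA//////////4AAAAAf/////////4AAAAAf/////////4AAAAAH/////////4AAAAAD/////////4AAAAAB/////////4AAAAAA/////////4AAAAAA/////////8AAAAAAP////////8AAAAAAH////////+AAAAAAH/f///////AAAAAAH/P///////AAAAAAH/P///////AAAAAAH/v/P/////AAAAAAH//+D/////AAAAAAH//+D/////AAAAAAH//+B//5/+AAAAAAD//+A//5/8AAAAAAA//+Af/8/4AAAAAAA/z+Af/4f4AAAAAAB/z8AP/4fwAAAAAAD/z4AP/4PwAAAAAAP/zwAP/4fwAAAAAB//+AAf/4fgAAAAAH//8AAf/4fAAAAAA///8AAP/4fAAAAAH///4AAPP8cAAAAA///54AAHH/wAAAAD///AYAAD//gAAAAD//+AYAAD//gAAAAD//+AIAAB//gAAAAD//+AMAAB//wAAAAA//+AMAAB//zgAAAAf/+AMAAA/7xAAAAAH/+AcAAAgAAAAAAAB//A8AAAAAAAAAAAA//H8AAAAAMAAAAAAf//8AAAAAOAAAAAAP//+AAAAAGAAAAAAH/j/AAAAAGAAAAAAH/g/AAAAAAAAAAAAD/gfAAAAAAAAAAAAB/gfAAAAAAAAAAAAA/gcAAAAAAAAAAAAAfgQAAAAAAAAAAAAAHgwAAAAAAAAAAAAAHgAAAAAAAAAAAAAAHwAAAAAAAAAAAAAAP4AAAAAAAAAAAAGA/8AAAAAAAAAAAAAA/+AAAAAAAAAAAAAAP+AAAAAAAAAAAAAAAeAAAAAAAAAAAAAAAeAAAAAAAAAAACAAACAAAAAAAAAAADAAAAAAAAAAAAAAADwAAAAAAAAAAAAAAD8f/4AAAAAAAAAAAD///+AAAAAAAAAAAD/h/8AAAAAAAAAAAA="/>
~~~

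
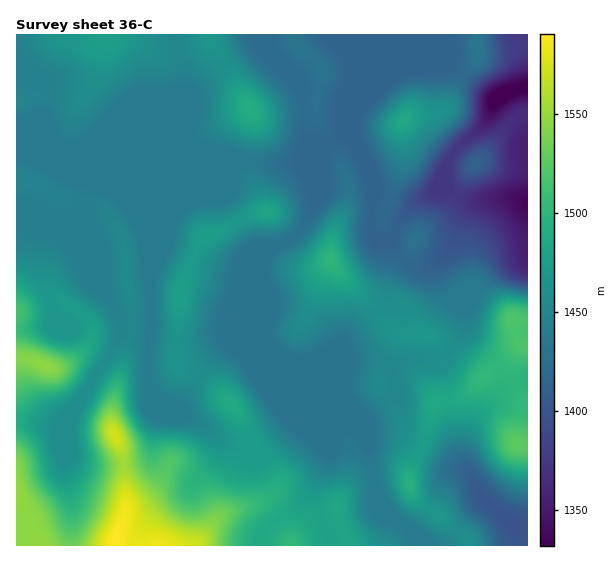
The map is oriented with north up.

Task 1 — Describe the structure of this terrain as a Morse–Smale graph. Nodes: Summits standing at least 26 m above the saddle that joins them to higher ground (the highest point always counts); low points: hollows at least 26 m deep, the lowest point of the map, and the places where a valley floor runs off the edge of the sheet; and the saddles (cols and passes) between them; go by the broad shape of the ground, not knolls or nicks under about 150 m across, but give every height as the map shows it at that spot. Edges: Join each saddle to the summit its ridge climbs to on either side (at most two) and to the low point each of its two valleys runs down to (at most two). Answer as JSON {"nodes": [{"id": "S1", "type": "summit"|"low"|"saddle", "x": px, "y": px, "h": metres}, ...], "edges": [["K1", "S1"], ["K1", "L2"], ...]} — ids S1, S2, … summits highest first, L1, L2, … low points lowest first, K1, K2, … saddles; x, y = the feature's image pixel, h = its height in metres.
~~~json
{"nodes": [
{"id": "S1", "type": "summit", "x": 117, "y": 541, "h": 1590},
{"id": "S2", "type": "summit", "x": 46, "y": 365, "h": 1548},
{"id": "S3", "type": "summit", "x": 518, "y": 445, "h": 1526},
{"id": "S4", "type": "summit", "x": 331, "y": 261, "h": 1501},
{"id": "S5", "type": "summit", "x": 250, "y": 108, "h": 1492},
{"id": "S6", "type": "summit", "x": 403, "y": 120, "h": 1486},
{"id": "S7", "type": "summit", "x": 477, "y": 163, "h": 1414},
{"id": "L1", "type": "low", "x": 507, "y": 93, "h": 1332},
{"id": "L2", "type": "low", "x": 527, "y": 203, "h": 1335},
{"id": "L3", "type": "low", "x": 525, "y": 528, "h": 1398},
{"id": "K1", "type": "saddle", "x": 17, "y": 421, "h": 1491},
{"id": "K2", "type": "saddle", "x": 375, "y": 312, "h": 1461},
{"id": "K3", "type": "saddle", "x": 458, "y": 531, "h": 1456},
{"id": "K4", "type": "saddle", "x": 373, "y": 479, "h": 1439},
{"id": "K5", "type": "saddle", "x": 243, "y": 159, "h": 1438},
{"id": "K6", "type": "saddle", "x": 283, "y": 241, "h": 1431},
{"id": "K7", "type": "saddle", "x": 371, "y": 212, "h": 1415},
{"id": "K8", "type": "saddle", "x": 457, "y": 196, "h": 1374}],
"edges": [["K1", "S1"], ["K1", "S2"], ["K1", "L1"], ["K2", "S3"], ["K2", "S4"], ["K2", "L1"], ["K3", "S3"], ["K3", "L1"], ["K3", "L3"], ["K4", "S1"], ["K4", "S3"], ["K4", "L1"], ["K5", "S1"], ["K5", "S5"], ["K5", "L1"], ["K6", "S1"], ["K6", "S4"], ["K6", "L1"], ["K7", "S4"], ["K7", "S6"], ["K7", "L1"], ["K8", "S7"], ["K8", "L1"], ["K8", "L2"]]}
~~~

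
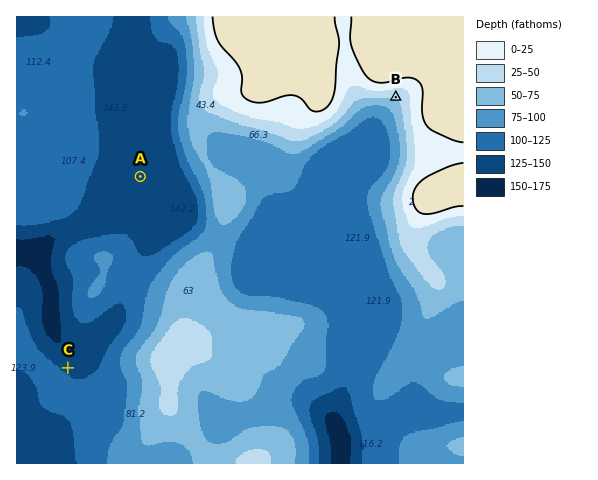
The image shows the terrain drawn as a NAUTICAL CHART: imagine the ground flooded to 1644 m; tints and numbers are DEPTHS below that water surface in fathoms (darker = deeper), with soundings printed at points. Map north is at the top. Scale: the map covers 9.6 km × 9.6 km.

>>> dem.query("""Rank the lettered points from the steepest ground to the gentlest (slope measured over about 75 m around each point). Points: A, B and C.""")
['B', 'C', 'A']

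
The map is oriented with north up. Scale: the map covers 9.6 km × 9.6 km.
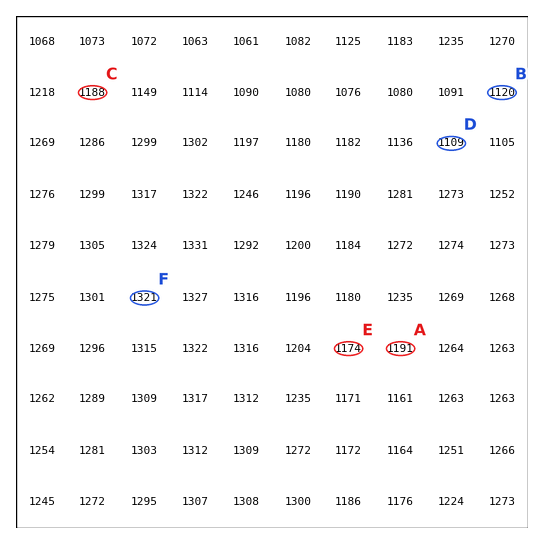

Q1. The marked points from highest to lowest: A C B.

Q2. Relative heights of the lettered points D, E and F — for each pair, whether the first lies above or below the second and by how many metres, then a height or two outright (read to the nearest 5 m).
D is below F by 210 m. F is above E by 145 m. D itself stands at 1110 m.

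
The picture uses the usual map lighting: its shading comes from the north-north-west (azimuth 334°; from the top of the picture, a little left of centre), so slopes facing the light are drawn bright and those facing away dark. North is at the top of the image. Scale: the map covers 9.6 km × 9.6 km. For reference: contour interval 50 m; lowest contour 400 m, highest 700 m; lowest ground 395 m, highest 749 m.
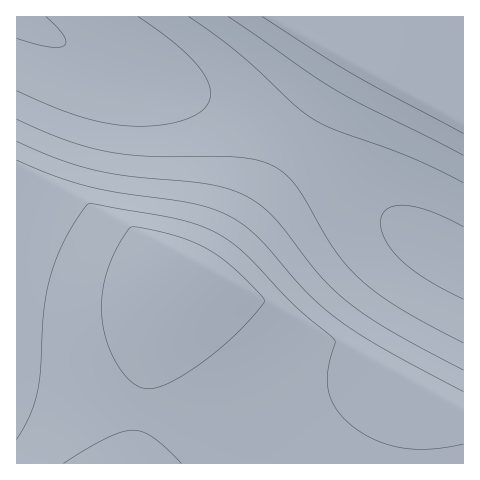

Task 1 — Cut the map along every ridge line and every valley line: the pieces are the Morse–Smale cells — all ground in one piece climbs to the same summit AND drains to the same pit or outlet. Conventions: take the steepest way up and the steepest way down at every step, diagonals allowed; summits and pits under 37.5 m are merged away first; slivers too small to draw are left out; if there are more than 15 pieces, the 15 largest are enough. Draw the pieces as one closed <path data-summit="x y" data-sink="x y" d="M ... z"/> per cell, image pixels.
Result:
<path data-summit="194 265" data-sink="454 258" d="M298 144l-3 1-82 120-5 5-5 0-10-6-21 29-9 20-12 38-19 113 332-1 0-199-62-38-61-50z"/><path data-summit="194 265" data-sink="17 17" d="M17 17l-1 446 115 1 20-113 12-38 9-20 21-29 10 6 5 0 5-5 83-121-25-16-47-22-85-28-35-14z"/><path data-summit="385 78" data-sink="17 17" d="M463 16l-447 1 88 47 35 14 85 28 47 22 26 15 52-84 114 61z"/><path data-summit="385 78" data-sink="454 258" d="M351 59l-5 3-50 82 45 32 61 50 61 37 1-143z"/>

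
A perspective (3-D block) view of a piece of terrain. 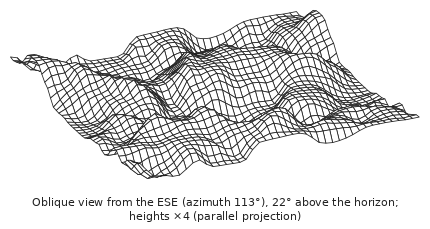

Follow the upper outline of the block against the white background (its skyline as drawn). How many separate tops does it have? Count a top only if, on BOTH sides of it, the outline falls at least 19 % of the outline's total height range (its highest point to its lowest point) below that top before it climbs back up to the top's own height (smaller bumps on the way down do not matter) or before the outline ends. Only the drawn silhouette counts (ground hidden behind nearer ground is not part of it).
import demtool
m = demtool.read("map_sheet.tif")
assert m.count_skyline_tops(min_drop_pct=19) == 2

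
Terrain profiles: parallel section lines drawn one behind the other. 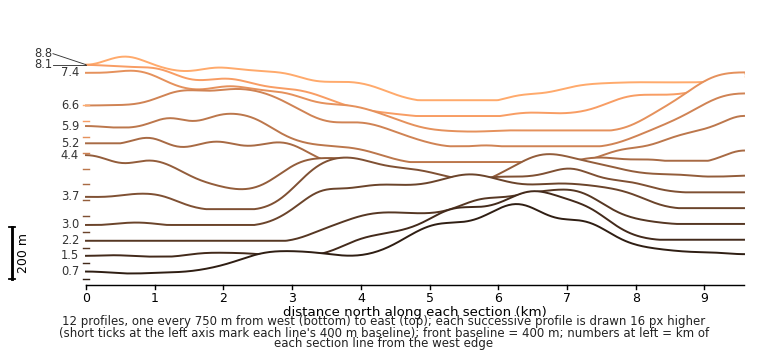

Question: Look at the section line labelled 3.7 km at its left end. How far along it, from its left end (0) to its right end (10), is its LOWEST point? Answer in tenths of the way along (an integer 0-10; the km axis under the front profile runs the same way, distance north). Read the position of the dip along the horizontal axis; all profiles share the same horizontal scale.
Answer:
2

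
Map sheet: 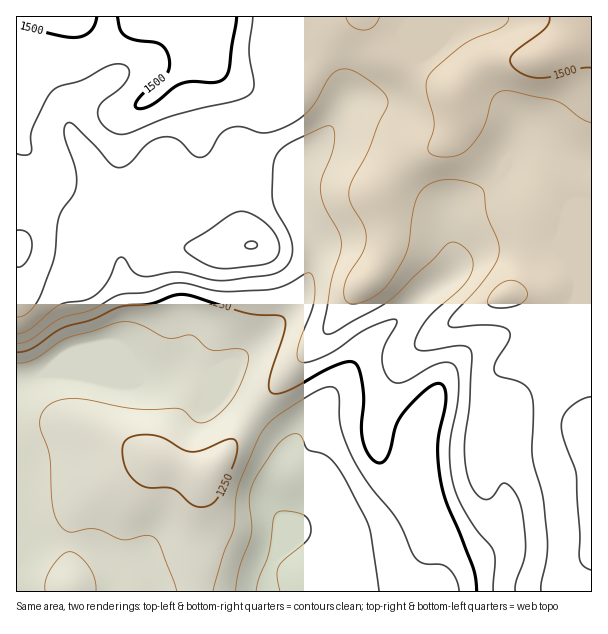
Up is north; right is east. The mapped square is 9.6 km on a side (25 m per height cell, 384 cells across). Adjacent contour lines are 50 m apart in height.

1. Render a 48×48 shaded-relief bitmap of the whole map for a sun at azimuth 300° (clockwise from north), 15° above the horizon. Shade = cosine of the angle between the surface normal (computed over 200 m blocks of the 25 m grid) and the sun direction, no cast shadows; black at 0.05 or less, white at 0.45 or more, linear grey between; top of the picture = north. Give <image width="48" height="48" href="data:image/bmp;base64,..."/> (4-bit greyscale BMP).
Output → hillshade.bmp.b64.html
<image width="48" height="48" href="data:image/bmp;base64,Qk32BAAAAAAAAHYAAAAoAAAAMAAAADAAAAABAAQAAAAAAIAEAAATCwAAEwsAABAAAAAAAAAAAAAAABEREQAiIiIAMzMzAERERABVVVUAZmZmAHd3dwCIiIgAmZmZAKqqqgC7u7sAzMzMAN3d3QDu7u4A////AJmql2eIiImHUyRomIiIqqmHeKzdzMy5iJmql3eIiJmHUyNomYiJqqqYeKvMzMy6mImamHiIiJmHUyJYmYiJqqqYeJu7vMzLmYiZh3iHiJmHZCJHiZiJmqqpeKuqq8zLqYiYh3h3eJmHZTI2iJmZmaqpiKupmry7qYiYh3h3Z4h2ZDI2iJmZmaqpibuoiby6qYmZiIiHZ4iGVCJGeImZmamYmruXeby6mYmZiIiId3iHUhJGd3mZqpiIrMuXeby6mYmZmZiId3iHUgFHdniaqoeIrduXeau6mYiZmZmYh3iYYgBHd2eaunZ4vtuHiau5mIiZmZmZiHiZhAA2h3ebuWV4vuuHibupiIiZmZmZmIibpyAliIibuWRoz+uHirupiIiZmZmZmYibymIUaImrymRYz/yXiru6mImZmZmZmYiKu4UiR4m8ynRHv/2Yiru6mZmZmZmZqZiIq6dCNXm8ynVGrv6oibu6qZmZmZmZmpmImrp0IlisyoU0jf6oeau6qpmZmZmZmZmIibunMiWbu5ZDWv+4eJqqqoiZmIiIiZmIiKvKYxJpu6dCON/Jd4mZmVZ4iIiIiIiIiJvMpiE3q6ljJa3bmIiIiBI2iIiIiIiId4rNymIUi7qFM3vMqpiIiAACVneIiIiIh3is3ZUiWby5ZEebu6mIiAAAE0V4iHeIh3eK3tlBJZvMp1VompmImRAAAAFGd3d4iHd4reyDEli97JdVZ4iImTIRIQATRFZ3d3Zmi+62IBR77uyXVWZ3iEQ0QxATMiRWVVVVaM7qYgE3rf/rhmZmeFRFZjJFQhNFQzNDRq79lSAUes/+uHd3eFRGd1RndTRWUyIiJIzuyVIjRpzuyoiIeFRGd1V4mGZ3dkMhE3ve23QzRXrMyoiIiFRFd2V4mZiJqYZCE2m8y5ZEVnmrqYiIiHVFd2Vomqmau6lkNHmru5dVVnmamYiIiIdVeHVniZqqq6l1RomqqodVVomZmYh4iIhleIZmeImaqphlZ5qqqYZVV4mZmYh3iIhlaIdmeIiZmYdVaJq6qXZVVomZmZh3iIh1V4hmeIiJmYZEaKu7uoZUVniImZiIiId2Voh1aIiIiYdEaKu8y5dlVWZ3iZmIiHd2V4h1V4mHeIdUaJq8y6mHZVVWeZmIiHdmZ4h0RXmHZ3dUR4qru6qZh2VFeJmIiHZmaJhkNGiHZndTNGiru6qqqXVEZ5mIiGVVeZl0I0ZmZndkMkaau6qqqoZEV4iIiFRFerqWQjRVVWd2QyR5qqqquoZUVniIiFQ0eby6dERERFZ3ZDNYqqmauoZVVnd4iGVEV5vMuGVVVEV3dlNHmZmauoZVZmZnd4dmVWisyod2ZEVniGRGiIiKu6dmZ2VVZ4iHdVV6u6iHZURniHZWiIiJq7mHiIZVVoeIhlVniZmHZDRniId3iIiImrupqql2Znd3d2Z3eJmXYyNniIiIiIiIiaqqvMuYd3d3ZmeId4mYYyNXiImId3eIiImaq8y6mHeHZWeZd4mYZCJXiImYd3eIiIiZqry7qQ=="/>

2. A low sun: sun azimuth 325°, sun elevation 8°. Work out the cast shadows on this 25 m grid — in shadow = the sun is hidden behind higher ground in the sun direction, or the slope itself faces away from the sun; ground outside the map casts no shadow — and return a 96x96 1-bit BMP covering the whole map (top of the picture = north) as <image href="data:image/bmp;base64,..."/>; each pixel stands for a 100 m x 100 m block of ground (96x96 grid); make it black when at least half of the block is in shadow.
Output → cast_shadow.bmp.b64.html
<image width="96" height="96" href="data:image/bmp;base64,Qk2+BAAAAAAAAD4AAAAoAAAAYAAAAGAAAAABAAEAAAAAAIAEAAATCwAAEwsAAAIAAAAAAAAA////AAAAAAAAAAAAAAAAAAAAAAAAAAAAAAAAAAAAAAAAAAAAAAAAAAAAAAAAAAAABgAAAAAAAAAAAAAADwAAAAAAAAAAAAAADwAAAAAAAAAAAAAABwAAAAAAAAAAAAAABwAAAAAAAAAAAAAABwAAAAAAAAAAAAAAAAAAAAAAAAAAAAAAAAAAAAAAAAAAAAAAAAAAAAAAAAAAAAAAAcAAAAAAAAAAAAAAA8AAAAAAAAAAAAAAD+AAAAAAAAAAAAAAH+AAAAAAAAAAAAAAH+AAAAAAAAAAAAAAH+AAAAAAAAAAAAAAH8AAAAAAAAAAAAAAH8AAAAAAAAAAAAAAH8AAAAAAAAAAAAAAD+AAAAAAAAAAAAAAB+AAAAAAAAAAAAAAA+AAAAAAAAAAAAAAA/AAAAAAAAAAAAAAAfgAAAAAAAAAAAAAAPwAAAAAAAAAAAAAAH8AAAAAAAAAAAAAAH+AAAAAAAAAAAAAAD/gAAAAAAAAAAAAAB/wAHAAAAAAAAAAAB/4AHgAAAAAAAAAAA/8AHwAAAABwAAAAAf+AH4AAAAH8AAAAAP+AD8AAAAf+AAAAAH/AD8AAAA//AAAAAH/gD+AAAB//gAAAAD/gB+AAAD///AAAAB/wB/AAAD///gAAAA/wA/AAAD///gAAAAf4AfgAAD///gAAAAP+AHgAAD///wAAAAH/ADwAAD///wAAAAH/wA4AAD////8A/AD/4APAAB/////n/wB/8ADwAA///////4B/8AAwAAf//////8A/+AAAAAP//////8Af+AAAAAAH/////+AP/AAAAAAB/////+AH/AAAAAAAAf///8AB/gAAAAAAAP///8AA/AAAAAAAAD8//8AAfAAAAAAAAAAH/8AAGAAAAAAAAAAA/4AAAAAAAAAAAAAAHwAAAAAAAAAAAAAAAAAAAAAAAAAAAAAAAAAAAAAAAAAAAAAAAAAAAAAAAAAAAAAAAAAAAAAAAAAAAAAAAAAAAAAAAAAAAAAAAAAAAAAAAAAAAAAAAAAAAAAAAAAAAAAAAAAAAAAAAAAAAAAAAAAAAAAAAAAAAAAAAAAAAAAAAAAAAAAAAAAAAAAAAAAAAAAAAAAAAAAAAAAAAAAAAAAAAAAAAAAAAAAAAAAAAAAAAAAAAAAAAAAAAAAAAAAAAOAAAAAAAAAAAAAAAfAAA8AAAAAAAAAAA/gAB+AAAAAAAAAAB/gAB/AAAAAAAAAAB/gAB/gAAAAAAAAAB/wAA/gAAAAAAAAAA/wAAfgAAAAAAAAAAfwAAPgAAAAAAAAAAPwcADgAAAAAAAAAAAAcAAgAAAAAAAAAAAAIAAAAAAAAAAAAAAAAAAAAAAAAAAAAAAAAAAAAAAAAAAAAAAAAAAAAAAAAAAAAAAAAAAAAAAAAAAAAAAAAAAAAAAAAAAAAAAAAAAAAAAAAAAAAAAAAAAAAAAAAAAAAAAAAAAAAAAAAAAAAAAAAAAAAAAAAAAAAAAAAAAAAAAAAAAAAAAAAAAAAAAAAAAAAAAAAAAAAAAAAAAAAAAAAAAAAAAAAAA="/>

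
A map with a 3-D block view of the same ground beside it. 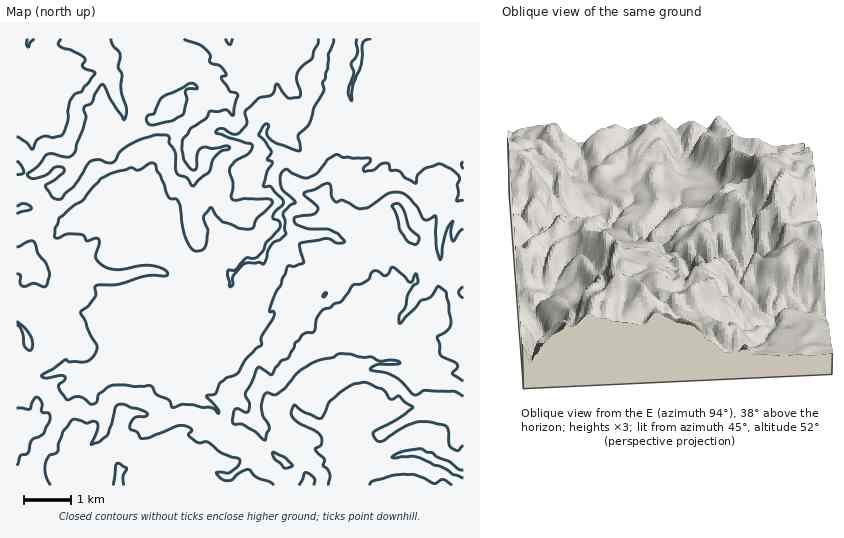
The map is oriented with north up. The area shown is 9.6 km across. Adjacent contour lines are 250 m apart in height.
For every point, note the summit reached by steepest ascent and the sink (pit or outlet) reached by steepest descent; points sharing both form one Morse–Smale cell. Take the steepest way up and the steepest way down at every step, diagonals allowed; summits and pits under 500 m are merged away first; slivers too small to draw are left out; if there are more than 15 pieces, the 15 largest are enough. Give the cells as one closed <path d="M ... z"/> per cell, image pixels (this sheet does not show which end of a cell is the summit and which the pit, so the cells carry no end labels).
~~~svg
<path d="M463 38l-336 0 0 26 3 7 0 7 5 12 8 3 1 7 9 13 0 7-30 20-13 14-8-3-17 0-8 13-18-5-10 0-5 8-10 7-7 0-11-5 0 206 27 1 18-7 33 1 29-14 6 20 4 4 6 0 26-14 2-2-2-10 3-4 3-2 10 2 3-3 2-6 5-3 6-16 17-13 0-14 17-10 0-11 13-12 18-4-1 19 6 5 5-3 8-16 8-10-2-9-8-7 5-13-5-10 9-10 1-4-12-13-2-7 2-11 8-7 6-3 11 5 7-1 6-5 12-22 20-2 7-4 5-6 0-11 12 0 14 3 2 2-1 15 5 11-12 16-14 12-4 7 1 5 6 4 11-3 14-17 15-8 3 13 7 13 13 6 19 18 15-17z"/><path d="M370 113l-12 0 0 11-5 6-7 4-20 2-12 22-6 5-7 1-11-5-6 3-8 7-2 5 2 13 12 13-1 4-9 10 5 9-5 14 8 7 2 9-8 10-8 16-5 3-6-5 1-19-16 3-14 11-1 13-4 4-10 3-4 6 1 11-17 13-6 16-5 3-5 9-10-2-3 2-3 4 2 10-7 5-14 9-13 2-4-4-6-20-29 14-33-1-18 7-27 0 1 110 291 0 0-9-10-10-11-2-9-7-11-15-7-16-6-6 0-28 8-13 11 6 8-3 27-38 5-4 9-2 28 3 12 5 10 0 12 4-3 5 0 12 19 6 10 8 17-12 10 11 16 2 11 6 0-195-15 16-19-18-13-6-7-13-3-13-15 8-14 17-9 3-5-1-4-5 4-10 14-12 12-16-5-11 1-15z"/><path d="M326 339l-13 2-4 3-28 39-8 3-11-6-6 7-2 6 0 28 6 6 7 16 11 15 9 7 11 2 10 10 1 9 35 0-5-27-3-7 1-6 5-6-5-6 0-8 3-9 14-14 6-1 10 6 0 6-16 10-6 8-1 7 21 24 8 1 29-11 15 0 29 13 10 7 5 1 0-84-2-2-9-5-16-2-10-11-17 12-10-8-19-6 0-12 3-5z"/><path d="M126 38l-110 1 1 130 10 5 7 0 8-5 7-10 10 0 18 5 8-13 17 0 8 3 13-14 30-20 0-7-9-13-1-7-8-3-5-12 0-7-3-7z"/><path d="M360 402l-6 1-14 14-3 9 0 8 5 6-5 6-1 6 7 22 0 9 3 3 118-1-2-12-42-20-15 0-29 11-8-1-21-24 1-7 6-8 16-10 0-6z"/>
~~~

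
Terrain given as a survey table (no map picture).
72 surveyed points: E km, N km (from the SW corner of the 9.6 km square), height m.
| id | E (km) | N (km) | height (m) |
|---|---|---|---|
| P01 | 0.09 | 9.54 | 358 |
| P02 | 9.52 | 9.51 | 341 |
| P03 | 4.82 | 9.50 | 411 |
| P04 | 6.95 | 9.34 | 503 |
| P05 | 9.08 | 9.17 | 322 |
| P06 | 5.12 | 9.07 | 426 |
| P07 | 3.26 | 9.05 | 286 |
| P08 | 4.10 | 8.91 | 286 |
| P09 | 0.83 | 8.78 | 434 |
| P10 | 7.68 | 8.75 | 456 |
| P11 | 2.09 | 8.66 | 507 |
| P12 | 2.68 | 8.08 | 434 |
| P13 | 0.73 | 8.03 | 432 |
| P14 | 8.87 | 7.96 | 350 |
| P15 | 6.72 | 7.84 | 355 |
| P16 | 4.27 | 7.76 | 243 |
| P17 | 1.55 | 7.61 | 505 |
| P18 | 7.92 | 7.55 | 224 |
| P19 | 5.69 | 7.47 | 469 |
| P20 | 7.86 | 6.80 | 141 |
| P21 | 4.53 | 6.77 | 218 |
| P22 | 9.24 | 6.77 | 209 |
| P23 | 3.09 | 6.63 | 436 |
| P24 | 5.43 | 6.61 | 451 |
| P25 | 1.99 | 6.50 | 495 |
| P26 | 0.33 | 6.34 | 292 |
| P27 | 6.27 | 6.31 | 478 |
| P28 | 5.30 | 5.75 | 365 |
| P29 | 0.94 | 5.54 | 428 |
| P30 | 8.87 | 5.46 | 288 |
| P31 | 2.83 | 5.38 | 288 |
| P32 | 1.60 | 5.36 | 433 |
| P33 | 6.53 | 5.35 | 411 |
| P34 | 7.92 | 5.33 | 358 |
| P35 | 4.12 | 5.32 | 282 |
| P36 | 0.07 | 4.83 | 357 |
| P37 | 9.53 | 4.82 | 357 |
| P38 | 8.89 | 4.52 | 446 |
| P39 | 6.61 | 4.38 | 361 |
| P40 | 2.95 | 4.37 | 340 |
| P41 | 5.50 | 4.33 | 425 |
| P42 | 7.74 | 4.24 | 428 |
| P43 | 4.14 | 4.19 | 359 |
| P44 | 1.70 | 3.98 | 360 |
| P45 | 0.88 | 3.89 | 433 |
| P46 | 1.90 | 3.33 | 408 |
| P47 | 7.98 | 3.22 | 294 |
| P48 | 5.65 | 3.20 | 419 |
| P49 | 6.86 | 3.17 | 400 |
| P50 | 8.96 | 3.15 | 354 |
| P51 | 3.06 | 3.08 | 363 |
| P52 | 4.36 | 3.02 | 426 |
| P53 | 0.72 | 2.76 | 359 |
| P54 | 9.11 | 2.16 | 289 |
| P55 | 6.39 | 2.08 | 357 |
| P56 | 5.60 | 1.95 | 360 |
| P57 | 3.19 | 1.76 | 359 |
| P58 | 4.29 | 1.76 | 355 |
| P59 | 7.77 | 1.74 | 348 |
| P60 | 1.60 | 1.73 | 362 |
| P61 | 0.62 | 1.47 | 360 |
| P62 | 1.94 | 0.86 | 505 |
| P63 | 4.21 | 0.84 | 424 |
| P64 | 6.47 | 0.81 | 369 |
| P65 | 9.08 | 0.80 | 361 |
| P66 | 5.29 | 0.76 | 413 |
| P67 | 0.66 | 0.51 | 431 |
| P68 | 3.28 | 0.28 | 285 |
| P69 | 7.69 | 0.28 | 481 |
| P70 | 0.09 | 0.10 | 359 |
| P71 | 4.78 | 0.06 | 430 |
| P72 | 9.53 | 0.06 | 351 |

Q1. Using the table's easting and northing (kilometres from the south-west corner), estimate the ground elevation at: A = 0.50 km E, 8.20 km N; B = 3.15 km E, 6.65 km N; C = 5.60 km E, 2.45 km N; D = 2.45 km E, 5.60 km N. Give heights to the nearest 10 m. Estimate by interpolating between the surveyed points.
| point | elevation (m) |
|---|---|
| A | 430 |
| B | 430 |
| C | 370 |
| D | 400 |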